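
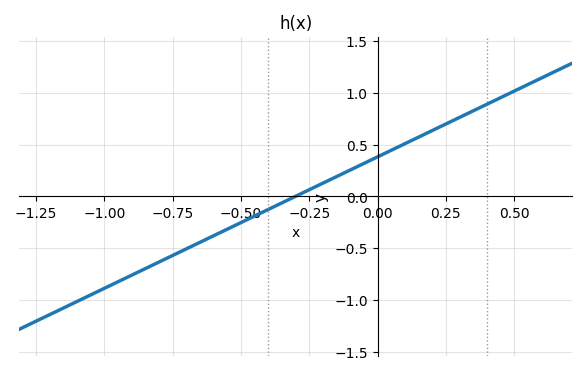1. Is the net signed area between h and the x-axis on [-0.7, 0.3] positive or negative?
positive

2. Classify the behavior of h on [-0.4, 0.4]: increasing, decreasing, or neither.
increasing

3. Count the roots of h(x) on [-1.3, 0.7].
1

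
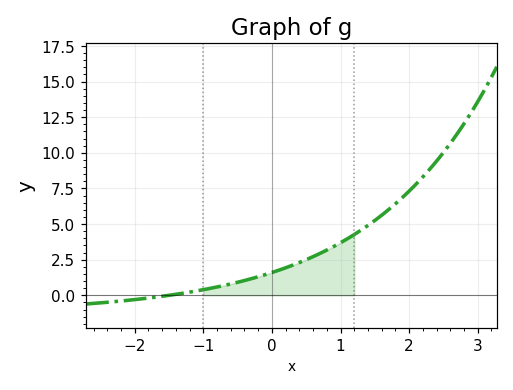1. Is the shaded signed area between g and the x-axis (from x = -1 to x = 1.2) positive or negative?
positive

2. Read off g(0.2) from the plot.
2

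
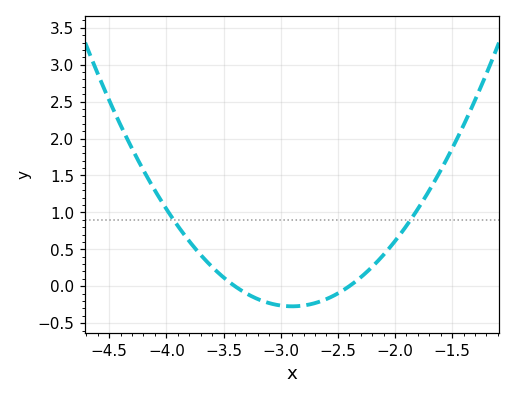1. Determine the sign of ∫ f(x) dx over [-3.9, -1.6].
positive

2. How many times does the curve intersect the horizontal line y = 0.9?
2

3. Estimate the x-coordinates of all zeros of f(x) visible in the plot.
-3.4, -2.4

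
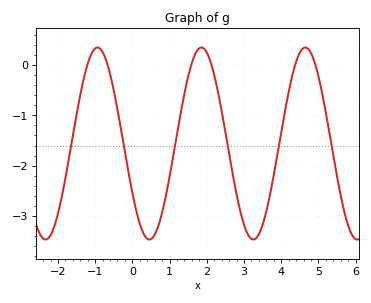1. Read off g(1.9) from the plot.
0.34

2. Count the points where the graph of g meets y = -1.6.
6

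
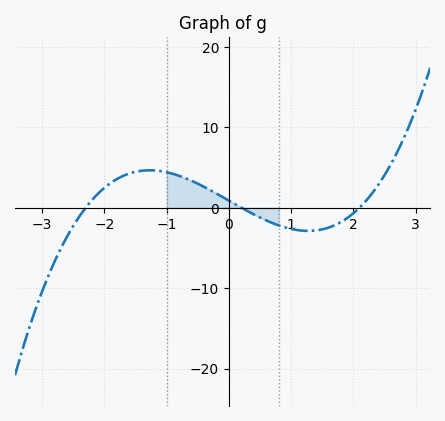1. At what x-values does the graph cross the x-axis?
-2.3, 0.2, 2.1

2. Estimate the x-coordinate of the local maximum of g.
-1.3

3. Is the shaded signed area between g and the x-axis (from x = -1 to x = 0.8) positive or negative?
positive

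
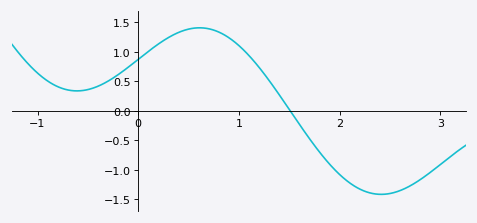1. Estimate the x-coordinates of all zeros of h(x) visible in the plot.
1.5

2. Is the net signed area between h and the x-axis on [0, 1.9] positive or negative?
positive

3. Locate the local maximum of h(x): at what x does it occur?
0.6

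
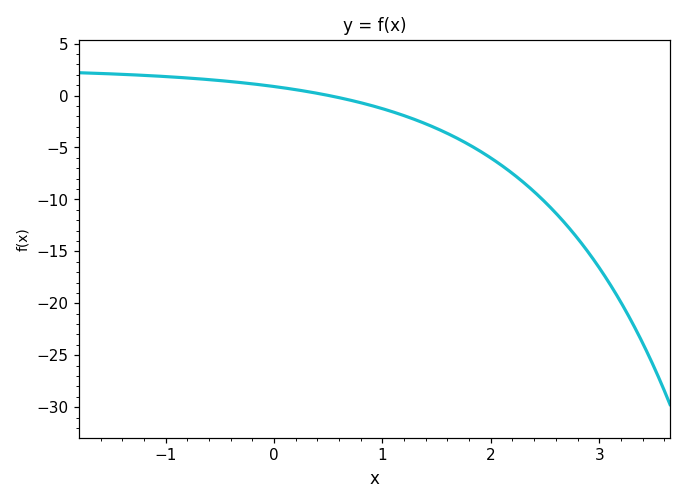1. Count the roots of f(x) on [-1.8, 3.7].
1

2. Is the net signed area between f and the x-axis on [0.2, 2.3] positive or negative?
negative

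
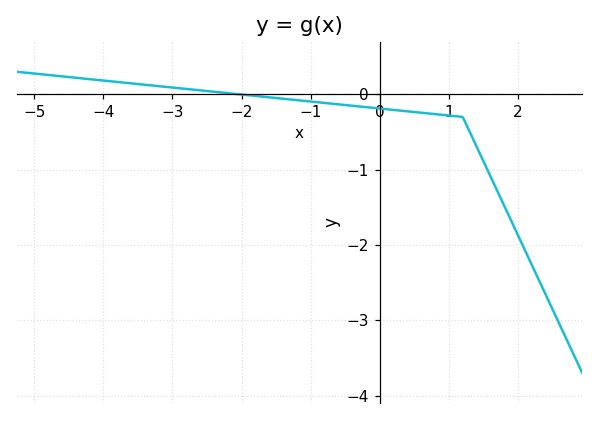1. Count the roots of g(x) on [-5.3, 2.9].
1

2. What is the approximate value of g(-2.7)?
0.1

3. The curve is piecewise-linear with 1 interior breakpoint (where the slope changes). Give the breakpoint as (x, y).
(1.2, -0.3)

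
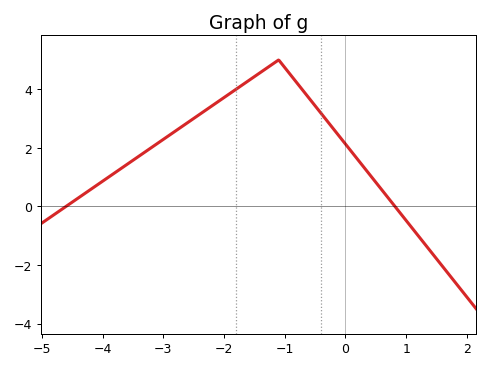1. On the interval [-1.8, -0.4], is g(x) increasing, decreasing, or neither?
neither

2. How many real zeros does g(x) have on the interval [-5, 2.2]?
2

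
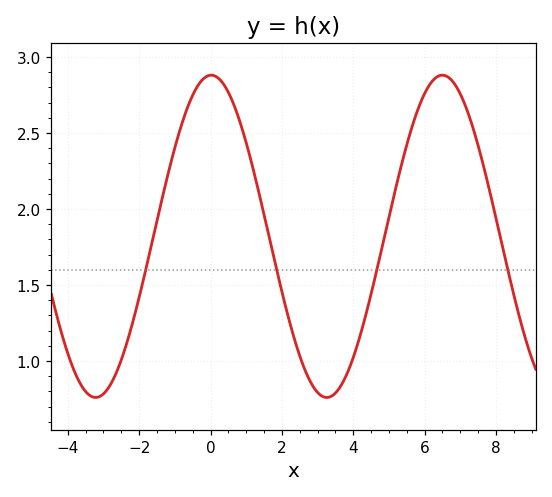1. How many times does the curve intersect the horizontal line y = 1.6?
4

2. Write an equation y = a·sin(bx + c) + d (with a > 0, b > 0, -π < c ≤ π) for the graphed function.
y = 1.06sin(0.97x + 1.6) + 1.82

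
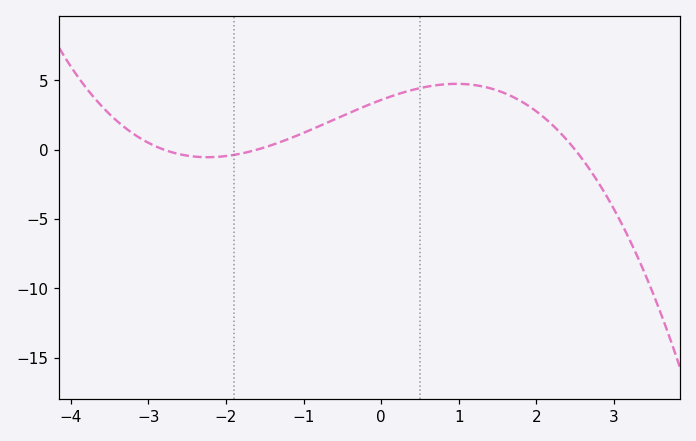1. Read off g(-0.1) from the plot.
3.5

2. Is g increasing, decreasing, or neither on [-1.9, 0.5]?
increasing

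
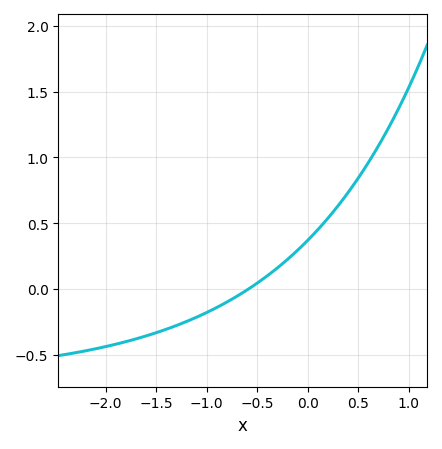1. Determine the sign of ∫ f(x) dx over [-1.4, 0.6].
positive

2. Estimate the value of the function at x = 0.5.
0.843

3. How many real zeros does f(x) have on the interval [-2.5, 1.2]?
1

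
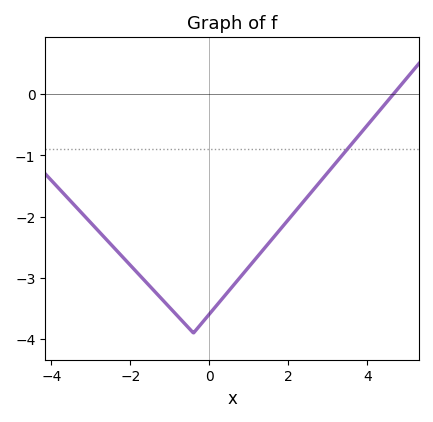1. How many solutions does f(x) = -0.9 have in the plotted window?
1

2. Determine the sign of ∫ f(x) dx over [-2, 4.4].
negative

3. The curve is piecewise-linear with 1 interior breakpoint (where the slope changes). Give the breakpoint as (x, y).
(-0.4, -3.9)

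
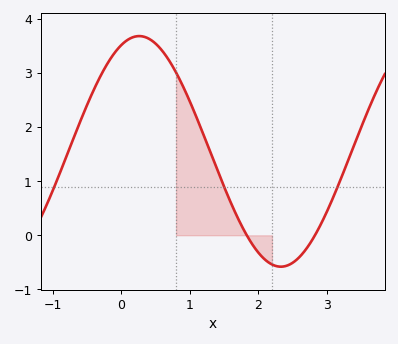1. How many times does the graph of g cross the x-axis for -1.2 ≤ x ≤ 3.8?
2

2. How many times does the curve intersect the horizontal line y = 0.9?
3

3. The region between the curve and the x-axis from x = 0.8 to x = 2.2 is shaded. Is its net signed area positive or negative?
positive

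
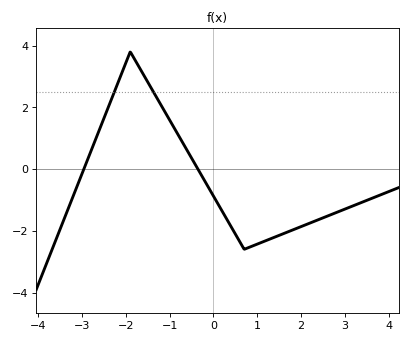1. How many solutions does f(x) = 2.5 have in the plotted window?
2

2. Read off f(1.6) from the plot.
-2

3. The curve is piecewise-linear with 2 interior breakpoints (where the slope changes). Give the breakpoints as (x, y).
(-1.9, 3.8); (0.7, -2.6)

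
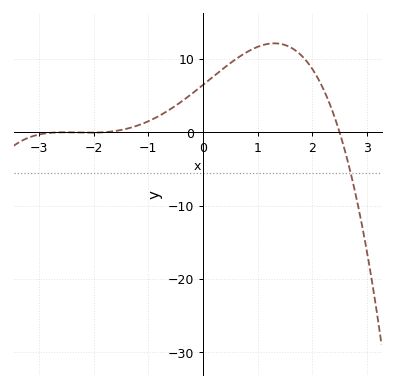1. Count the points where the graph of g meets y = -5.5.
1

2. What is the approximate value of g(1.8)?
10.5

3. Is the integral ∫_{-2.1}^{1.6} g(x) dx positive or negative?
positive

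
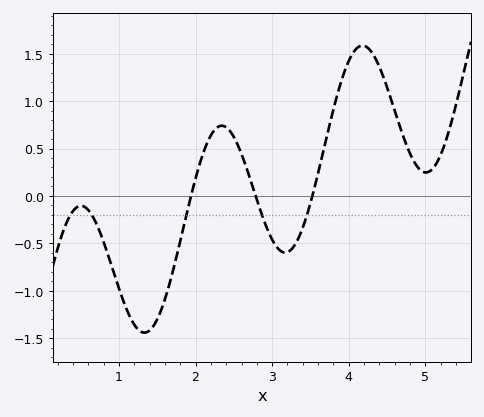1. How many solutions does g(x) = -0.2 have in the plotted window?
5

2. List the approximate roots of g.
1.9, 2.8, 3.5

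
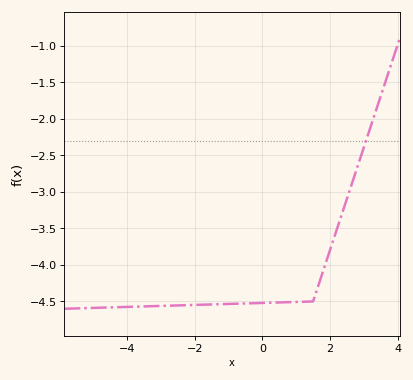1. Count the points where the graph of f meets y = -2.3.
1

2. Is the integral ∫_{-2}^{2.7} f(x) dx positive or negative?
negative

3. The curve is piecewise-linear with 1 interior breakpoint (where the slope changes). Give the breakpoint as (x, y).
(1.5, -4.5)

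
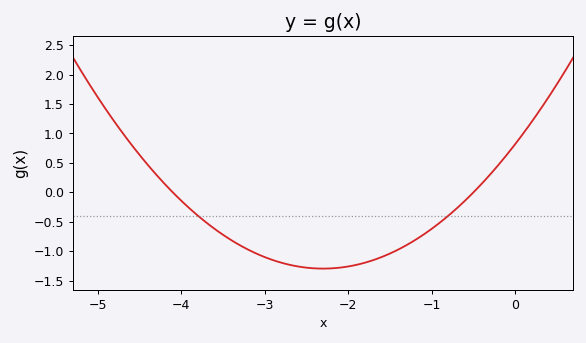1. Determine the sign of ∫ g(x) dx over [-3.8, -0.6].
negative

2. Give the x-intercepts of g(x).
-4.1, -0.5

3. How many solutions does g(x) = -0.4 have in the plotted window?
2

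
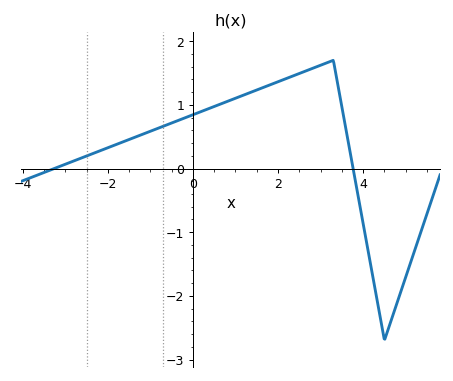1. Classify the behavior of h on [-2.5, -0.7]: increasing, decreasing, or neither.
increasing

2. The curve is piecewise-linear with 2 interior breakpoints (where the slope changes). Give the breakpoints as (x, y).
(3.3, 1.7); (4.5, -2.7)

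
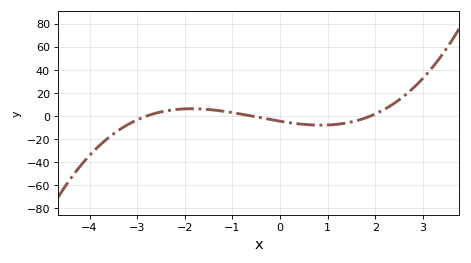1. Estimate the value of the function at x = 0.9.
-7.88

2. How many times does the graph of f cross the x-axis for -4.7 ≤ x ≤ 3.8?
3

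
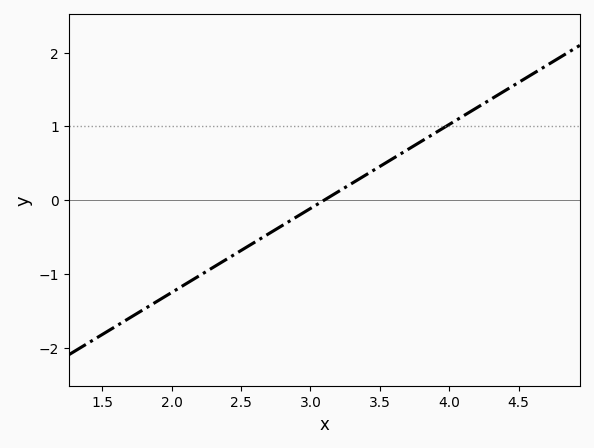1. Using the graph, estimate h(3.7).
0.7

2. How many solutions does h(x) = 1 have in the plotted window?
1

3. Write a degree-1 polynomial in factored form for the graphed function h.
y = 1.14(x - 3.1)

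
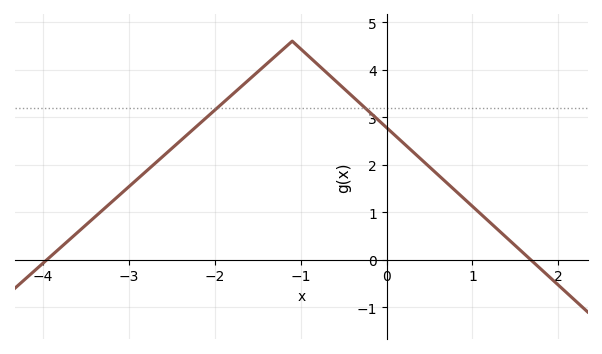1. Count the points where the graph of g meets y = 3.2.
2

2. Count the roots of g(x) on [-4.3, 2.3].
2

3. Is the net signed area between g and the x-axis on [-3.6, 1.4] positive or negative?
positive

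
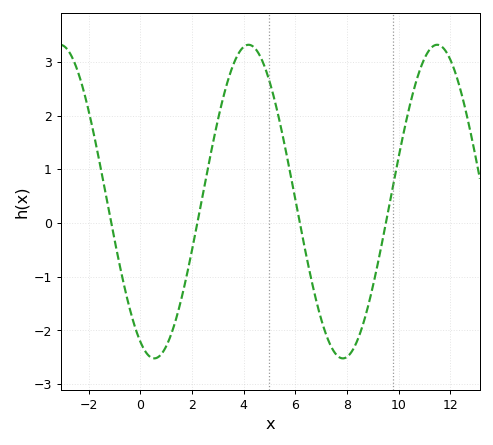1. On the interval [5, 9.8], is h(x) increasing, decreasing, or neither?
neither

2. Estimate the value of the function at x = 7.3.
-2.2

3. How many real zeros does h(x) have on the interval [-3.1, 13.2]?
4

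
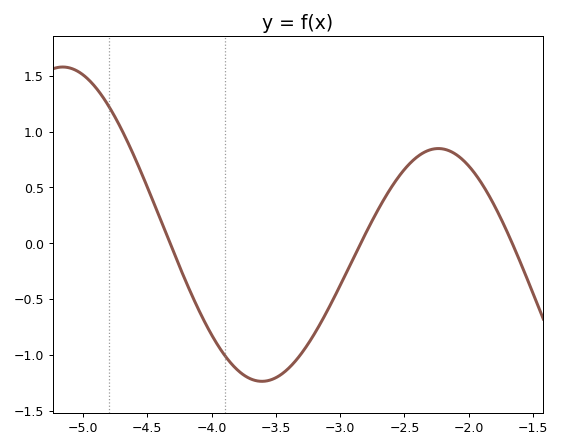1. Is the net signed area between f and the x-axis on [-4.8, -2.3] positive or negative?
negative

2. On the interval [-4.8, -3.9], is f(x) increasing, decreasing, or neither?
decreasing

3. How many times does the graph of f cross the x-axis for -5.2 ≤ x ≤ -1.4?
3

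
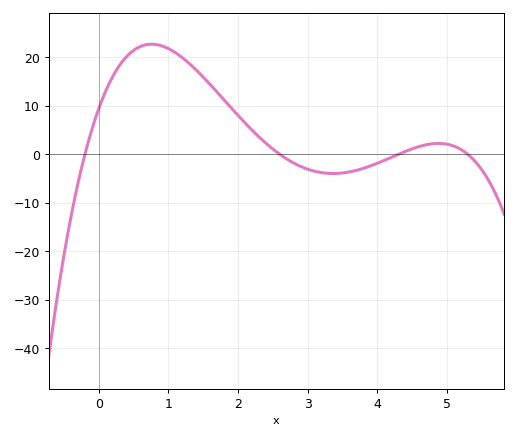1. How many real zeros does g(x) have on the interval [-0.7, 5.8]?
4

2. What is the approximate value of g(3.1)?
-3.48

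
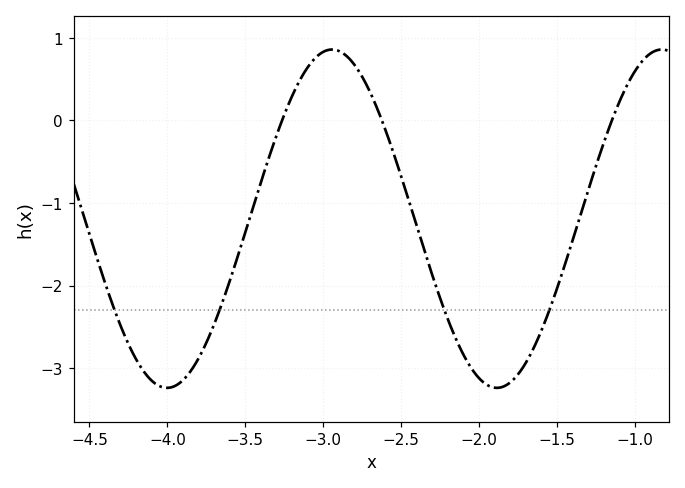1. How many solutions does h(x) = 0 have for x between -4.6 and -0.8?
3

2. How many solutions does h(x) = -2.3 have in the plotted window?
4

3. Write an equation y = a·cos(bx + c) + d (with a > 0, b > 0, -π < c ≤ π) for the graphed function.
y = 2.05cos(3x + 2.5) - 1.19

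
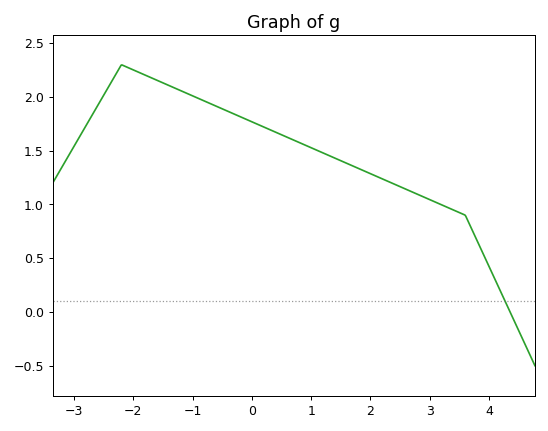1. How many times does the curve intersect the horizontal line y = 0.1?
1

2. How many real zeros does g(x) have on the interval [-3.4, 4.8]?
1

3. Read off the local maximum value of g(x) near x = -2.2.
2.3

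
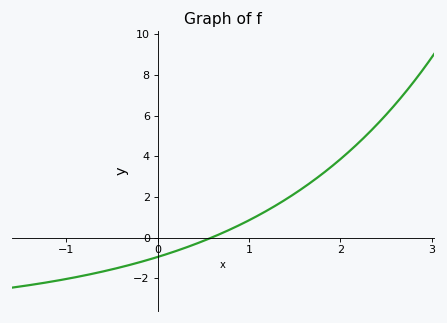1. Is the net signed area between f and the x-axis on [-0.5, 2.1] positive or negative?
positive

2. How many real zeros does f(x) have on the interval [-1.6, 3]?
1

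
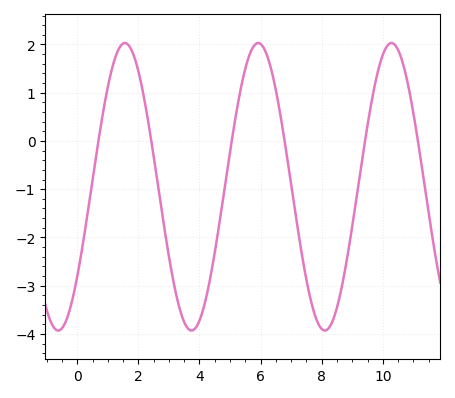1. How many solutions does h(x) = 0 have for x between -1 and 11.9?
6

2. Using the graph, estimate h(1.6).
2.02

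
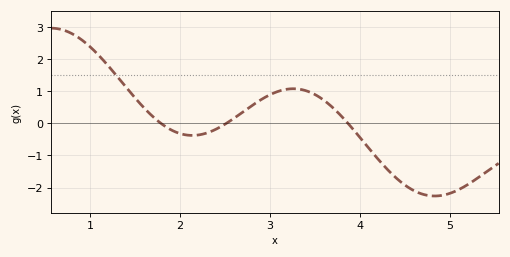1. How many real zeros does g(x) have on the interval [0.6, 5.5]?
3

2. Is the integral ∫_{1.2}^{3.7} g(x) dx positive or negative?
positive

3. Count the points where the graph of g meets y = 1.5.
1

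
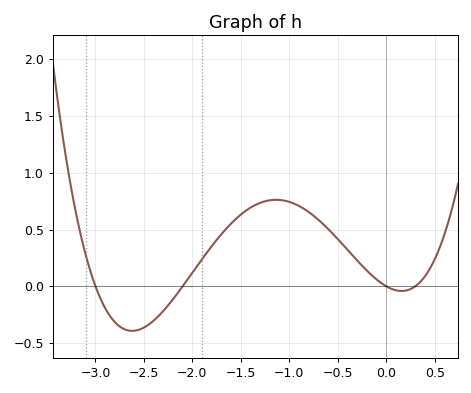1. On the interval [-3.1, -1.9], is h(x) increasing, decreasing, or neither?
neither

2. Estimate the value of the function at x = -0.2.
0.138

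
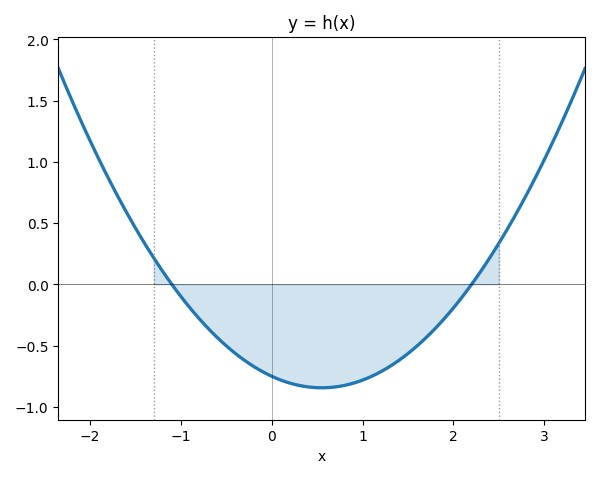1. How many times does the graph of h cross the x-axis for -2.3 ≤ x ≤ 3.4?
2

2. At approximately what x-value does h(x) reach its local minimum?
0.55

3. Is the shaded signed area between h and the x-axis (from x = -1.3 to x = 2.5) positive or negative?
negative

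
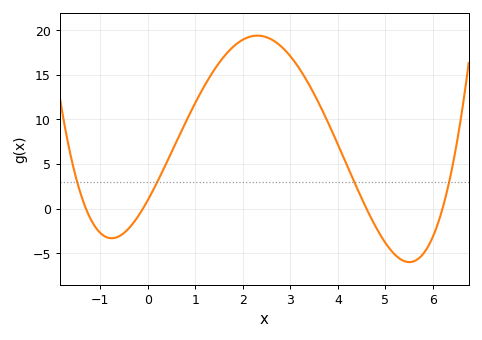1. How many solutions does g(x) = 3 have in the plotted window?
4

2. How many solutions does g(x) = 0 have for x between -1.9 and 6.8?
4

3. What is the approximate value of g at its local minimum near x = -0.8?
-3.5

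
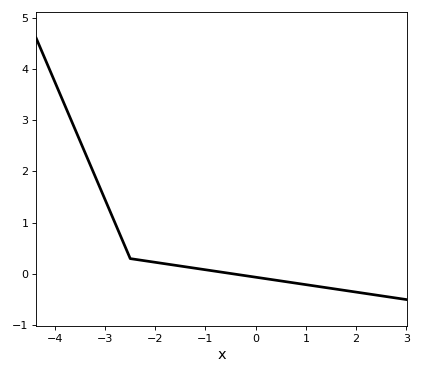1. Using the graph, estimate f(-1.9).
0.213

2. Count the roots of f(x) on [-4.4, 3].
1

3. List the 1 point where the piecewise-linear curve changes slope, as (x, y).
(-2.5, 0.3)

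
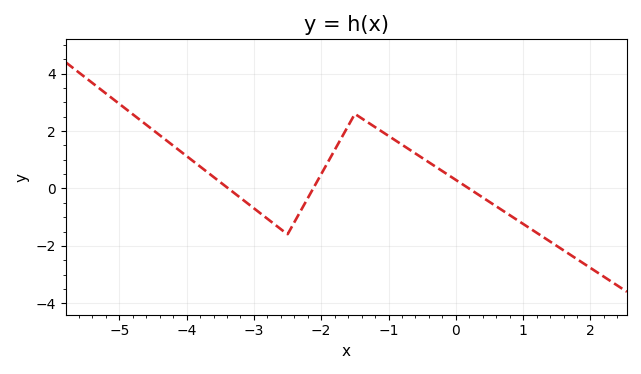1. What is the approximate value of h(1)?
-1.23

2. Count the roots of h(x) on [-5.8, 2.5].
3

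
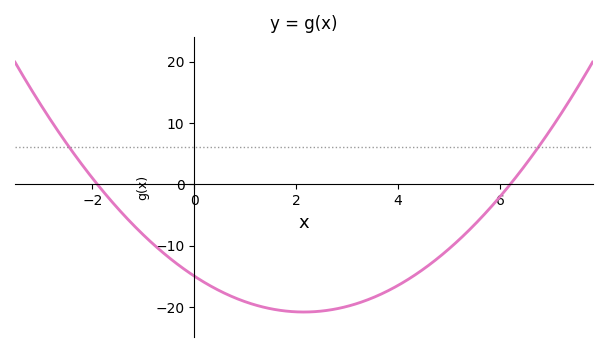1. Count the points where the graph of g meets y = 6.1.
2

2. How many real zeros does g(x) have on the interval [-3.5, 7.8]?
2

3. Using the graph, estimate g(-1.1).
-7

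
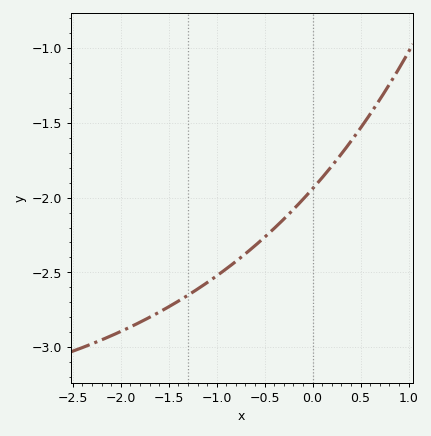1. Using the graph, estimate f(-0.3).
-2.15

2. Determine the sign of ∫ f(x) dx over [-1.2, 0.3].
negative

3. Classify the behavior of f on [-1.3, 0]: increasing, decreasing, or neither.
increasing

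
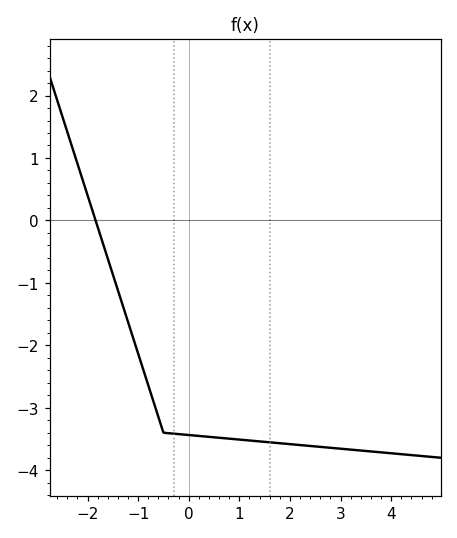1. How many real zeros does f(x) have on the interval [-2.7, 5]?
1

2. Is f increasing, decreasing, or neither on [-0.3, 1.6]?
decreasing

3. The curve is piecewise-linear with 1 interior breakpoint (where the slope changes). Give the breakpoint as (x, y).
(-0.5, -3.4)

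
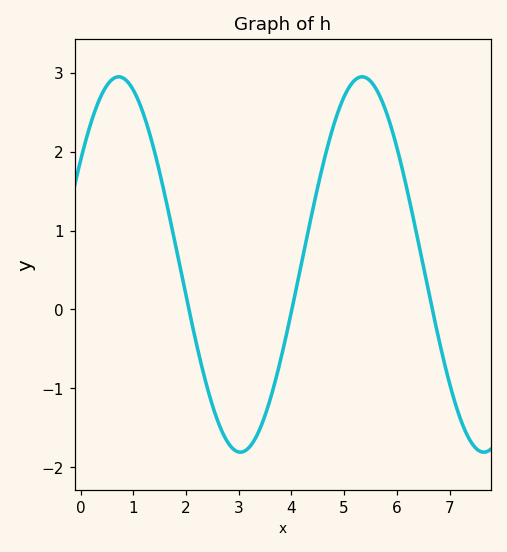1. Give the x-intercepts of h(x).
2, 4, 6.6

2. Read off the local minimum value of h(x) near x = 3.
-1.8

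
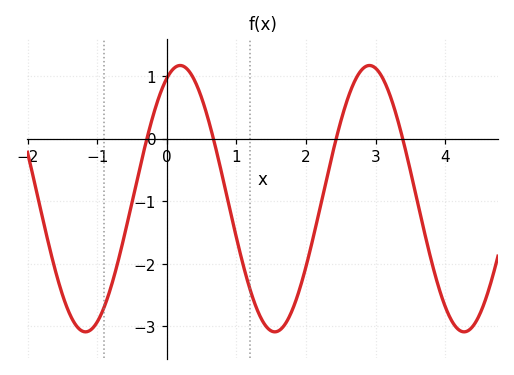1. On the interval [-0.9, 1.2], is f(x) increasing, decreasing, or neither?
neither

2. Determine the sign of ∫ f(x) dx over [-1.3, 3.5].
negative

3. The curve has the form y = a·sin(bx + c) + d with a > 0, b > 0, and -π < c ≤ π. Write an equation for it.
y = 2.13sin(2.3x + 1.1) - 0.96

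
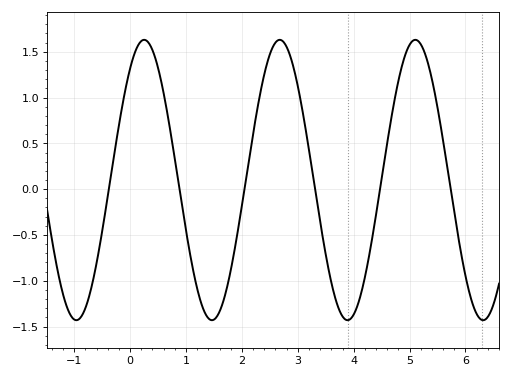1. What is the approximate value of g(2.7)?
1.63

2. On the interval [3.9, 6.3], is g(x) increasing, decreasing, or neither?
neither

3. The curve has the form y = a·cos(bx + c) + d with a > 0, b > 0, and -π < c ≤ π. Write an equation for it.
y = 1.53cos(2.59x - 0.65) + 0.1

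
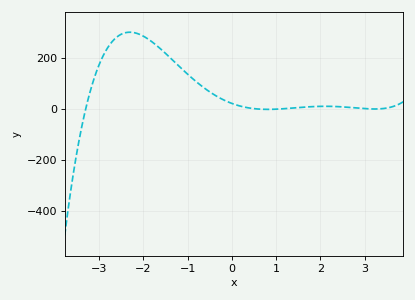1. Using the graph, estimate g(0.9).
-2.67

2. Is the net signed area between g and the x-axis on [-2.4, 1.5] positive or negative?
positive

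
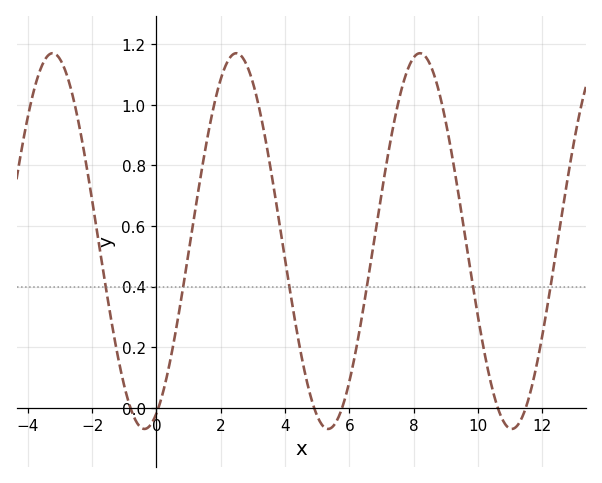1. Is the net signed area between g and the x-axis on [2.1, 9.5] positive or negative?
positive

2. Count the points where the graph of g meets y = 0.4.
6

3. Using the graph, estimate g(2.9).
1.11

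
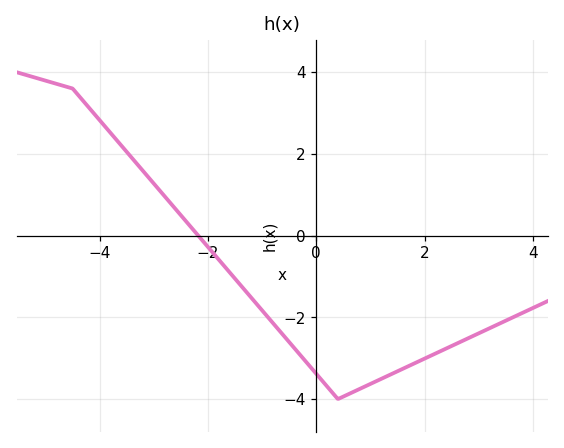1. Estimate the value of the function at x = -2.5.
0.498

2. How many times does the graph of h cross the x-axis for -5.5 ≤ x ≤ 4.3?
1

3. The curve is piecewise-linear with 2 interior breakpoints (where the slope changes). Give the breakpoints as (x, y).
(-4.5, 3.6); (0.4, -4)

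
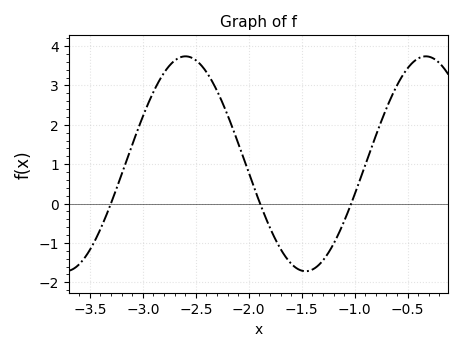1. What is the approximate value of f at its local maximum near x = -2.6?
3.7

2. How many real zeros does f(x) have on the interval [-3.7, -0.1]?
3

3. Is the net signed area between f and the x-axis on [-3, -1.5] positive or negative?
positive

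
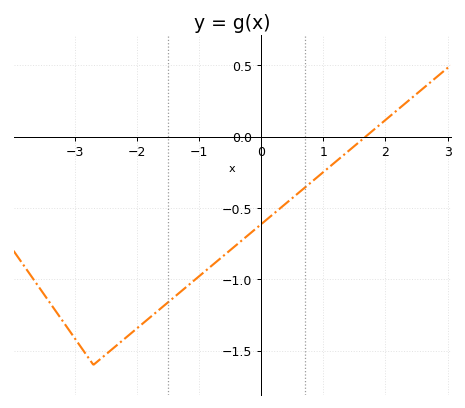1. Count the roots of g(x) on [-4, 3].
1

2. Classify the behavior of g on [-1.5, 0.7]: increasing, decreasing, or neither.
increasing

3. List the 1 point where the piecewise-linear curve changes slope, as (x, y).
(-2.7, -1.6)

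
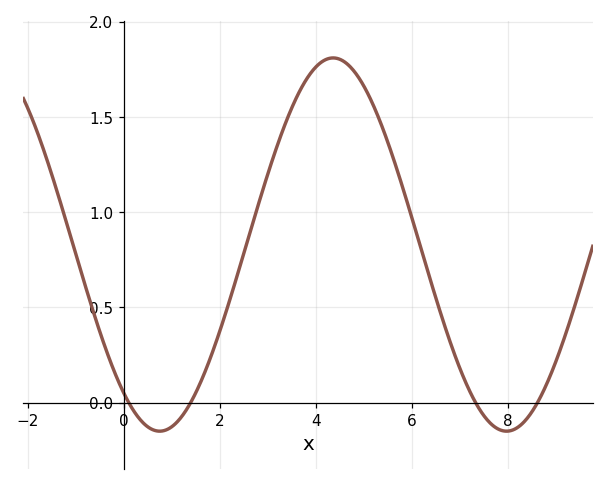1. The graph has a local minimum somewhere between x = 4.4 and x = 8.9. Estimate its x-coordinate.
7.97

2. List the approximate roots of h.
0.105, 1.39, 7.33, 8.62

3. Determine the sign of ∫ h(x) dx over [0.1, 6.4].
positive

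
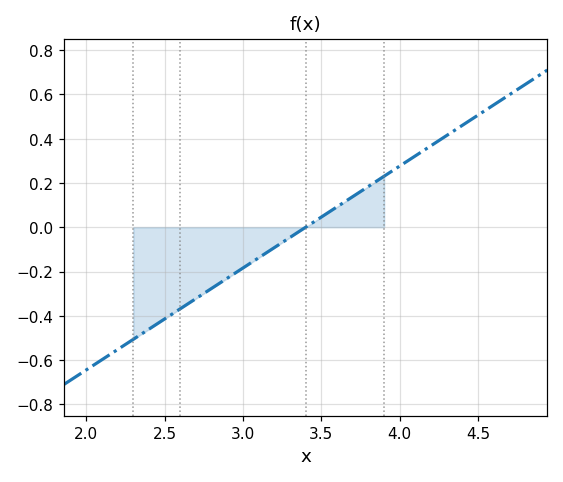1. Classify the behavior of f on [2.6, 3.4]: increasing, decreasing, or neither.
increasing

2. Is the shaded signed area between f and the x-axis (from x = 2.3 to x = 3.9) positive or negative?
negative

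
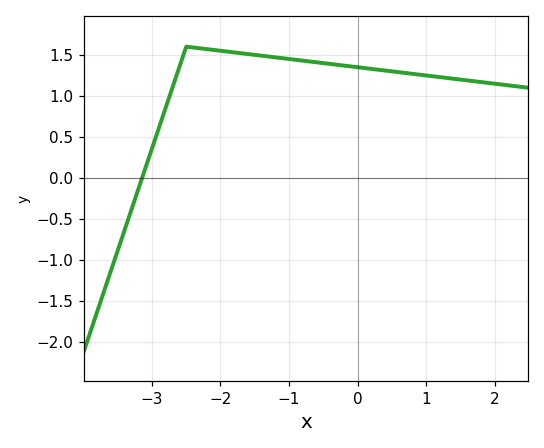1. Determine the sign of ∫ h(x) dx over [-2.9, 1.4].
positive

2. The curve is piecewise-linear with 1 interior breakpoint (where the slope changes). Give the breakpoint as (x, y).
(-2.5, 1.6)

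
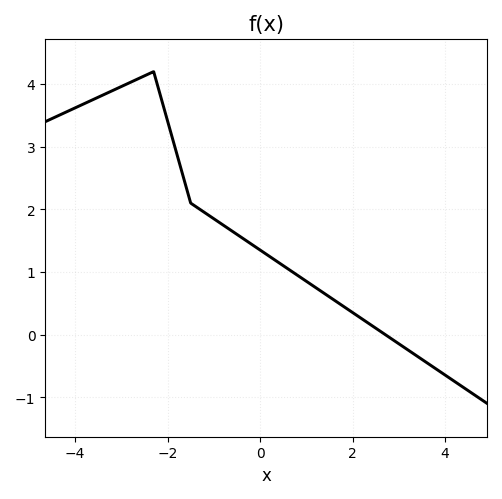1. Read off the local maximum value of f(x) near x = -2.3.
4.2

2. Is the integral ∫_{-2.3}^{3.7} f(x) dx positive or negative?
positive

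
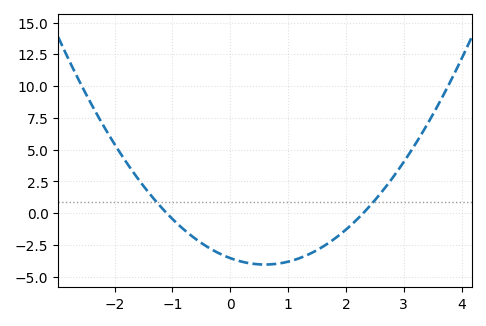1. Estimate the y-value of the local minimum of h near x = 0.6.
-4.05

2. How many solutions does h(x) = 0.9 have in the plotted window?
2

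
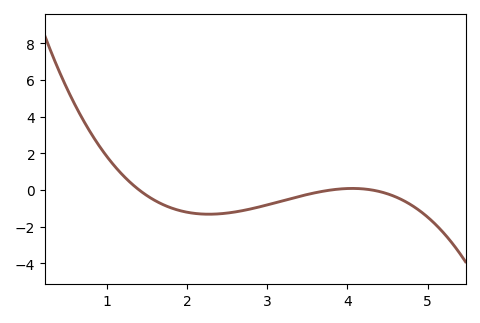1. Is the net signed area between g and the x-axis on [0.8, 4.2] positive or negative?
negative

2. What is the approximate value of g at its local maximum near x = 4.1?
0.081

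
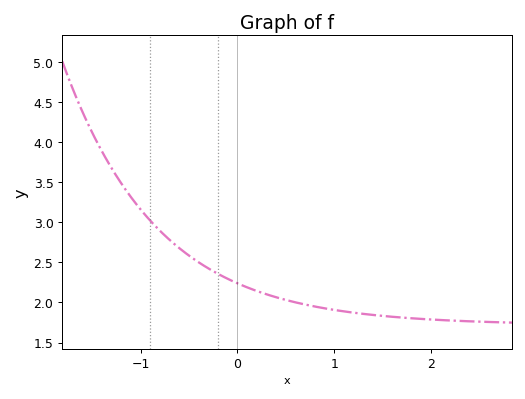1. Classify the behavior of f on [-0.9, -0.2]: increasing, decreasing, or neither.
decreasing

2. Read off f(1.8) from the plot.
1.8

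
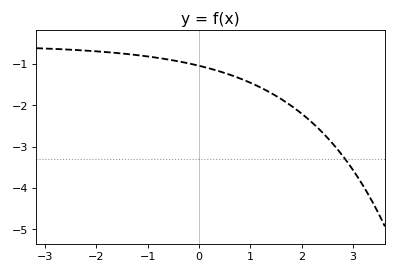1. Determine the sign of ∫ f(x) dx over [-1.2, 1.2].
negative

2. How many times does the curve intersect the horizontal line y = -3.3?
1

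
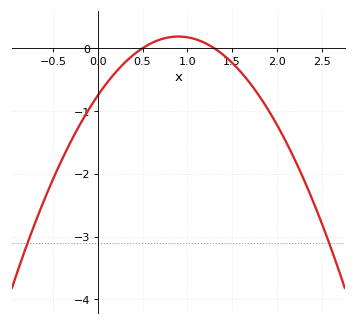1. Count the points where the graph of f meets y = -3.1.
2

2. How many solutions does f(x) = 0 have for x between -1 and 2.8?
2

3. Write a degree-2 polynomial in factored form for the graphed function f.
y = -1.16(x - 0.5)(x - 1.3)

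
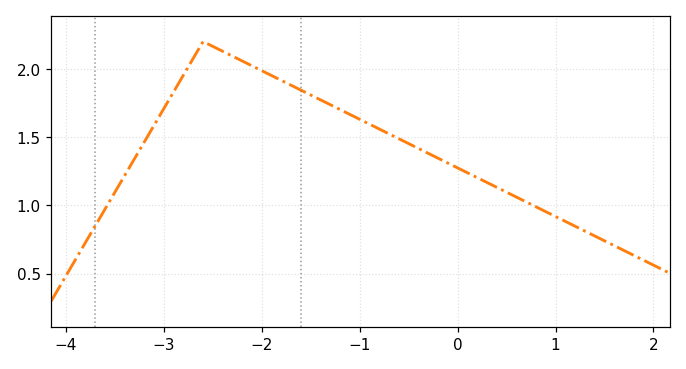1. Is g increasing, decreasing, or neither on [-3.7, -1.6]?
neither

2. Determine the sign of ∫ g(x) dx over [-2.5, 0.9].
positive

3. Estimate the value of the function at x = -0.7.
1.52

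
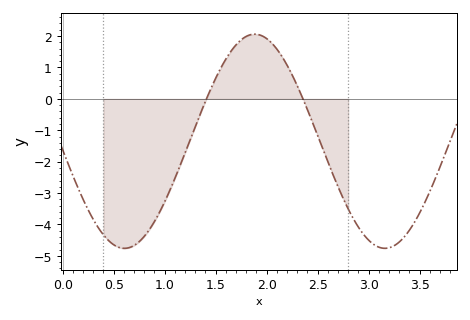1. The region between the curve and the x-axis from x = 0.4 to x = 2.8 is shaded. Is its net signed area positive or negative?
negative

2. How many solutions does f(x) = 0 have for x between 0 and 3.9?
2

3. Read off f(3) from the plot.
-4.5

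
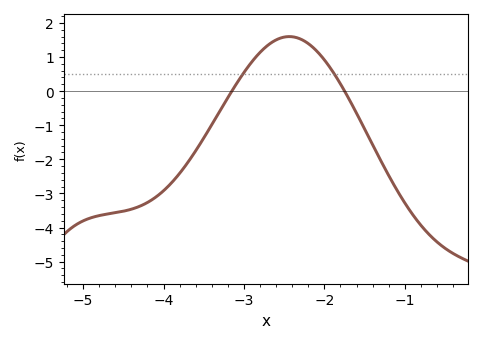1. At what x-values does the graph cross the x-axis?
-3.15, -1.75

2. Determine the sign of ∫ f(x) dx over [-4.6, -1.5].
negative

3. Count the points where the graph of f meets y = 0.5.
2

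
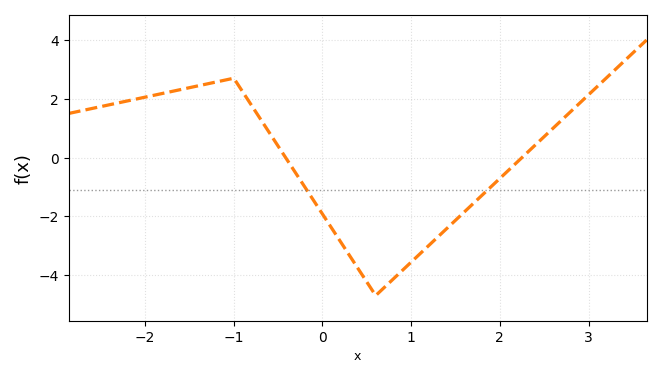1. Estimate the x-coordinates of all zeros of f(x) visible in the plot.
-0.416, 2.25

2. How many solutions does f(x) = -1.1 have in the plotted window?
2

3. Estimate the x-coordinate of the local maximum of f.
-1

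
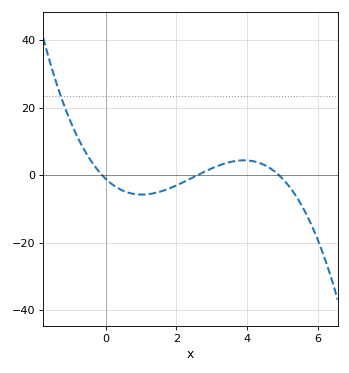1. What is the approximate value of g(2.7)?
0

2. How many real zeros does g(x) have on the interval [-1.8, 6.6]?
3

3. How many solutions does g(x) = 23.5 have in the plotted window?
1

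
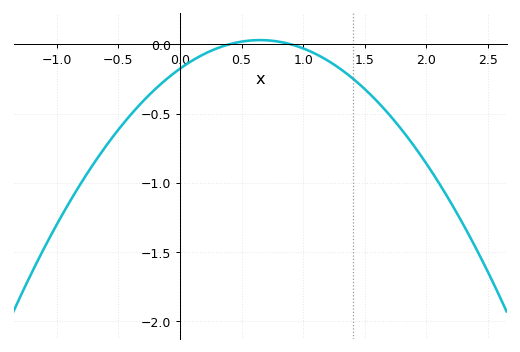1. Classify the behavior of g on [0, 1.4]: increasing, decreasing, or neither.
neither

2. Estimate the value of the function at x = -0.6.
-0.735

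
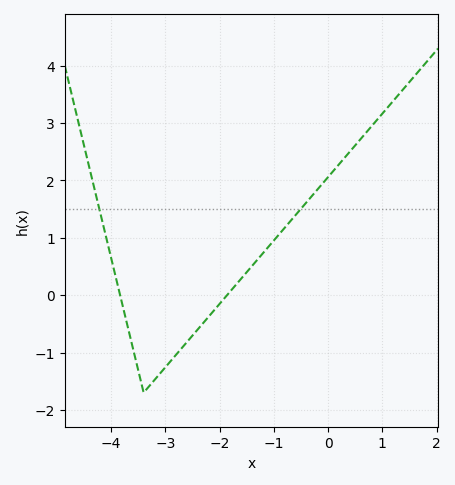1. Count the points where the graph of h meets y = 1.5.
2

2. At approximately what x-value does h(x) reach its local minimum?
-3.4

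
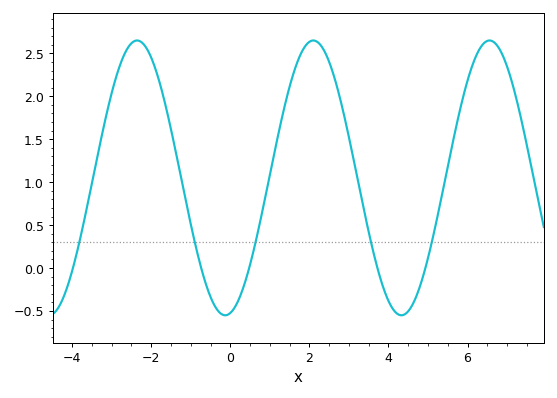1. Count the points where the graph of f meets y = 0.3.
5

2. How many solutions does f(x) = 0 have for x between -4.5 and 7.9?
5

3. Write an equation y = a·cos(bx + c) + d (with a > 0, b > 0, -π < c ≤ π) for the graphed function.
y = 1.6cos(1.41x - 2.96) + 1.05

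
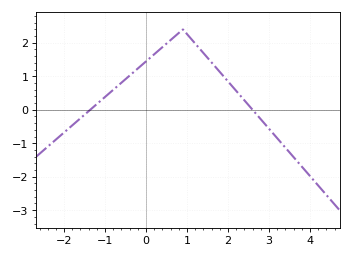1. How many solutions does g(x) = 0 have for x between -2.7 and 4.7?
2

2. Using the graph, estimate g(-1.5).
-0.1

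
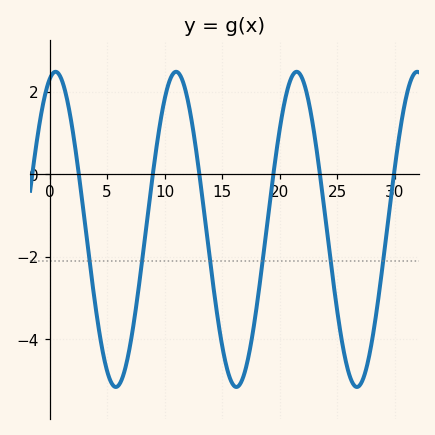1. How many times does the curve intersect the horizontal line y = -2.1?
6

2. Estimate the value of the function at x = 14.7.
-3.67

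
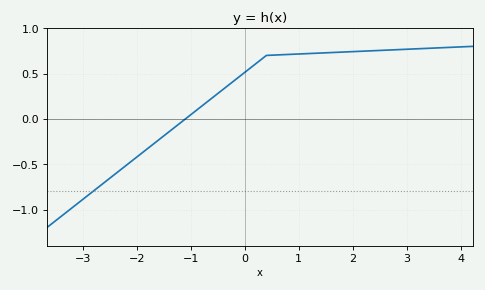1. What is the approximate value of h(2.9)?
0.765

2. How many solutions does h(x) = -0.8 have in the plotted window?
1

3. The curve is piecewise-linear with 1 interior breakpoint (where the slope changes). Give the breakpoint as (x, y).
(0.4, 0.7)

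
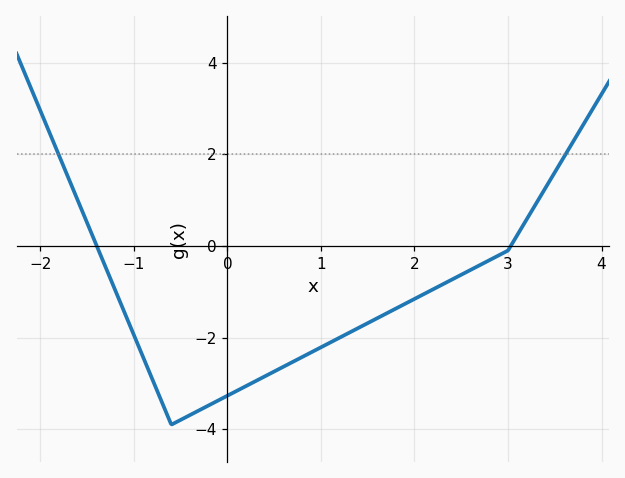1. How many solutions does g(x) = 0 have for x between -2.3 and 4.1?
2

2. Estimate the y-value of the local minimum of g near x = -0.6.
-3.8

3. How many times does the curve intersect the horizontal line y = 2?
2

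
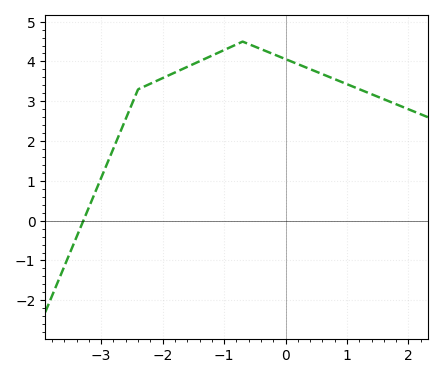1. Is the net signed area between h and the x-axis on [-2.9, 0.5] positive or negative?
positive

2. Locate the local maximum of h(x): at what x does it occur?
-0.7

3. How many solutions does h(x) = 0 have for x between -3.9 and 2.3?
1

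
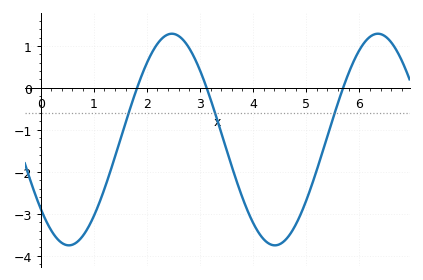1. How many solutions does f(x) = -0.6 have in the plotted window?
3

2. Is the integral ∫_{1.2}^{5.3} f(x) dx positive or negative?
negative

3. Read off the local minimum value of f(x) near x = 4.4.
-3.75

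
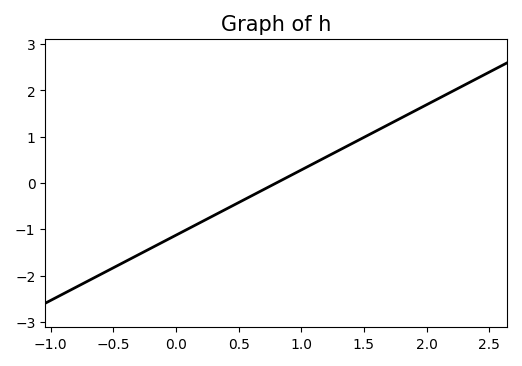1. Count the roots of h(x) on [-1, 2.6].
1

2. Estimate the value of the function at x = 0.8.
0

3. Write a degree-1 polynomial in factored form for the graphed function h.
y = 1.41(x - 0.8)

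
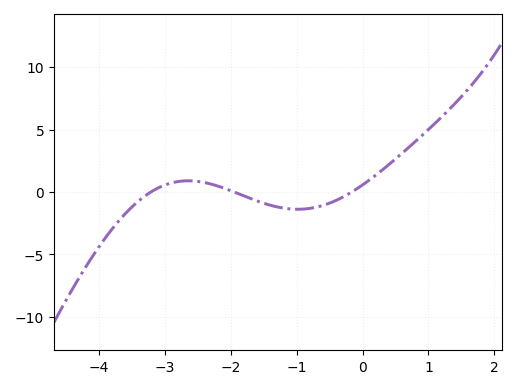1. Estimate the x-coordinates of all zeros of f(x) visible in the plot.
-3.21, -1.95, -0.162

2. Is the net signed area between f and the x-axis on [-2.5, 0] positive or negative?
negative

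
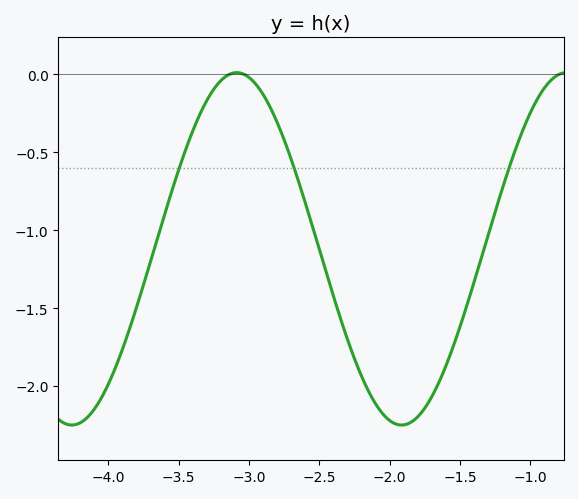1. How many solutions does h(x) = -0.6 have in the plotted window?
3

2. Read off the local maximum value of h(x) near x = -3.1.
0.01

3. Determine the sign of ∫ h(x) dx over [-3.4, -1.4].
negative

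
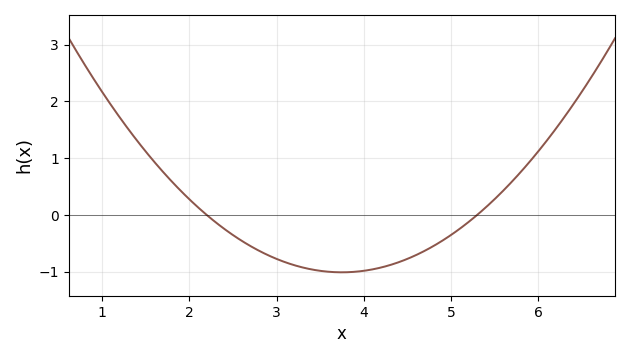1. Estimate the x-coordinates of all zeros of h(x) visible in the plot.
2.2, 5.3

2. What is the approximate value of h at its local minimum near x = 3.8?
-1.01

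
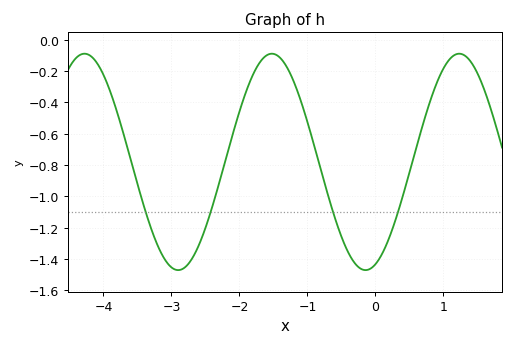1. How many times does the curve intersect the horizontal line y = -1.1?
4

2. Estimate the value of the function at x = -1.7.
-0.145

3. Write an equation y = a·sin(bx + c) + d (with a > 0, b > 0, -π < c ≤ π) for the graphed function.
y = 0.69sin(2.28x - 1.24) - 0.78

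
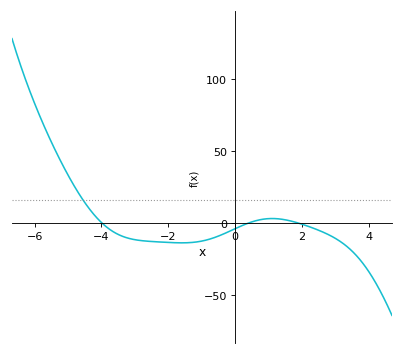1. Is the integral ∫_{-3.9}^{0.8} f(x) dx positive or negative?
negative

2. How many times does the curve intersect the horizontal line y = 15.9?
1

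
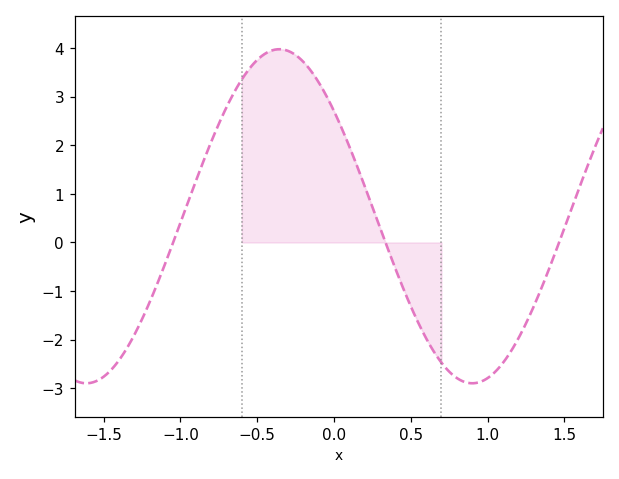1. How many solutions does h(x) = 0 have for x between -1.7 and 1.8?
3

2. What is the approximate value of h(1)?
-2.8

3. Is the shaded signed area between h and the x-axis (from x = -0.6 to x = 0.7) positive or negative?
positive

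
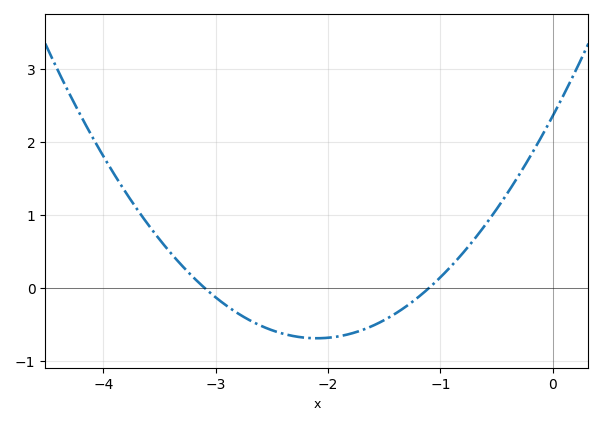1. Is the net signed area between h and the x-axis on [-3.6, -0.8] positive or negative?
negative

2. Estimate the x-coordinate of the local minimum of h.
-2.1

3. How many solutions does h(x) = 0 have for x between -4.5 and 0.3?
2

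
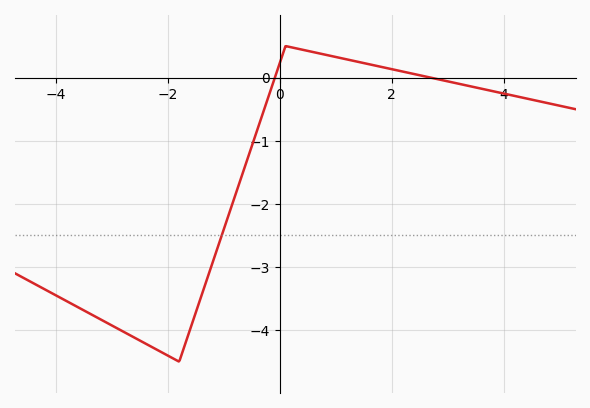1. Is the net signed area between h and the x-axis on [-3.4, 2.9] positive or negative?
negative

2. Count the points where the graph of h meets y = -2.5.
1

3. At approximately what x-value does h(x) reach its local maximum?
0.104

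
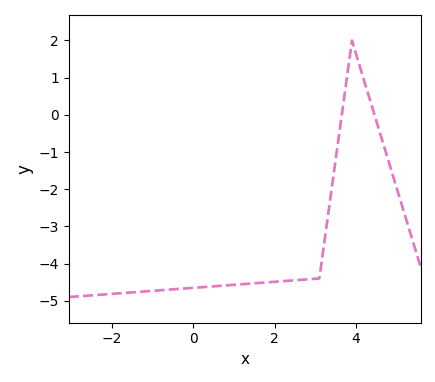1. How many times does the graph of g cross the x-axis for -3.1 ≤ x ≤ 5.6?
2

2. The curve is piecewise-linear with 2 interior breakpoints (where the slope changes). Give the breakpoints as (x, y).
(3.1, -4.4); (3.9, 2)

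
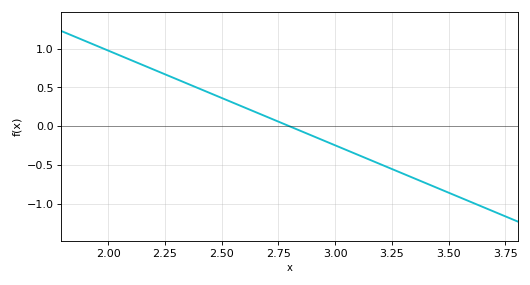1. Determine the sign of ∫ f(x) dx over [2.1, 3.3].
positive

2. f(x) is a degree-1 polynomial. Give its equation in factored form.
y = -1.22(x - 2.8)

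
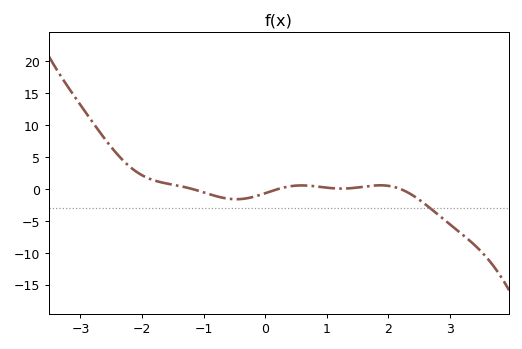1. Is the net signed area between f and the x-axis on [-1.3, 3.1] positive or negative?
negative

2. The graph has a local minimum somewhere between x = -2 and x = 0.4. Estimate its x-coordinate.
-0.5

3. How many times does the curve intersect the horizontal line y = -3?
1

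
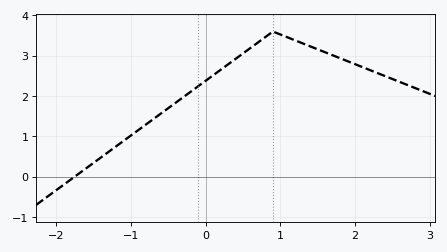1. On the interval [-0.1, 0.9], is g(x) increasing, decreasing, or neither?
increasing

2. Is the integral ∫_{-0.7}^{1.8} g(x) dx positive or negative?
positive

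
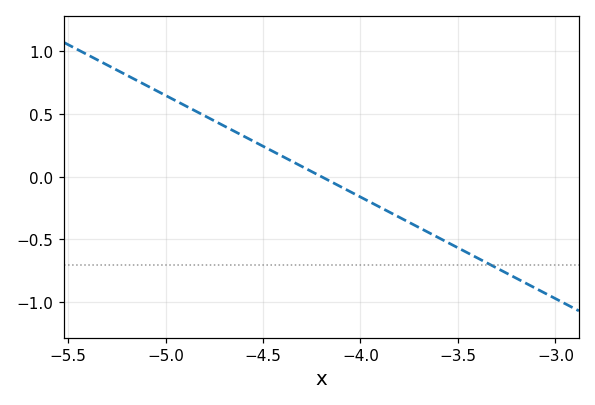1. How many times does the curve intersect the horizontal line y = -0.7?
1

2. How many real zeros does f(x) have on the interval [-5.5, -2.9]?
1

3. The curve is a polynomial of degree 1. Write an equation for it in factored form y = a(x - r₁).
y = -0.81(x + 4.2)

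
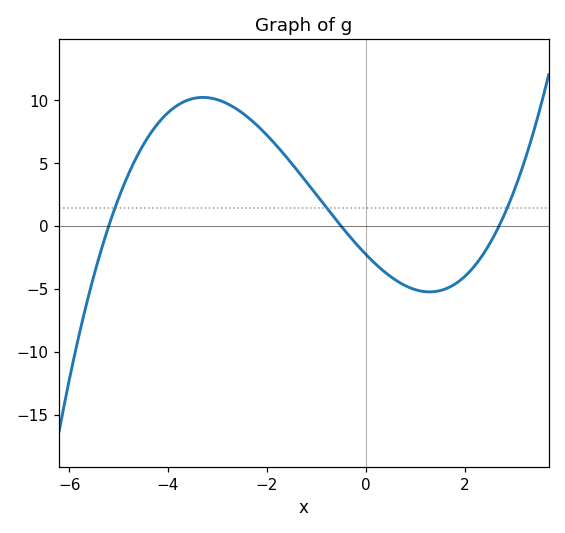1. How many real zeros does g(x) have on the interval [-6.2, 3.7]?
3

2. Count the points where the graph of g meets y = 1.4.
3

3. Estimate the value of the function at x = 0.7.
-4.5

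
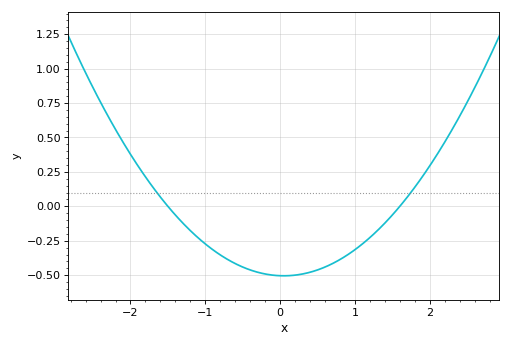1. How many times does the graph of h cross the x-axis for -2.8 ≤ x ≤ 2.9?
2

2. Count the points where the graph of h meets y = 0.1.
2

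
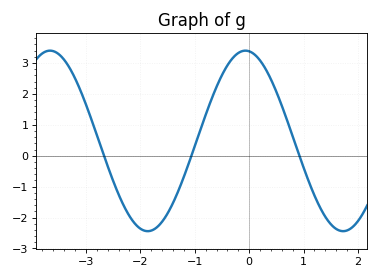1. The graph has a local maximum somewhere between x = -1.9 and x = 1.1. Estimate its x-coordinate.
-0.1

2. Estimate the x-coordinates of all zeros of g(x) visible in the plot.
-2.7, -1.1, 0.9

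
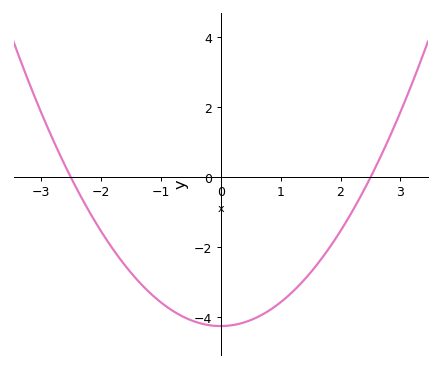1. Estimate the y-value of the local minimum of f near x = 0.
-4.25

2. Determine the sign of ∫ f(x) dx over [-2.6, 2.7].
negative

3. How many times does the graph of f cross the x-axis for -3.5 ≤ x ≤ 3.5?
2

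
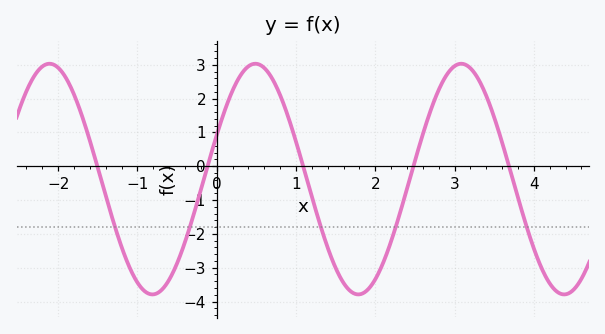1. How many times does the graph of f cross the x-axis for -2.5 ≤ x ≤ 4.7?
5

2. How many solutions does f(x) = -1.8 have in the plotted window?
5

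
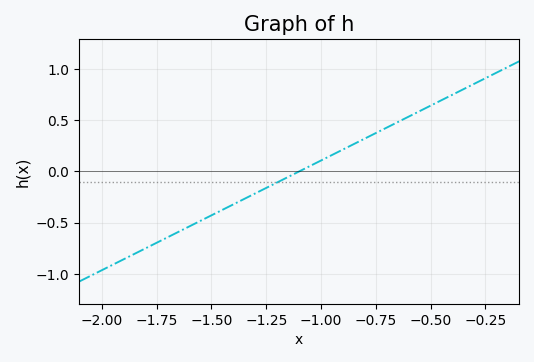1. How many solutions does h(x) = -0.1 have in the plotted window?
1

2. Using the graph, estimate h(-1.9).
-0.856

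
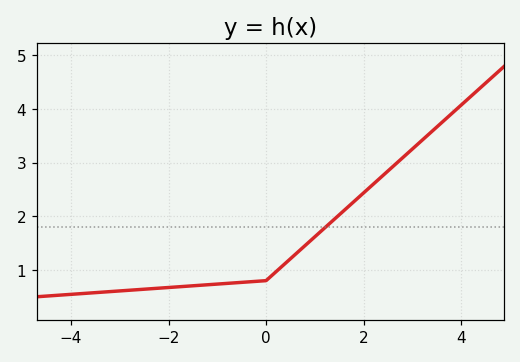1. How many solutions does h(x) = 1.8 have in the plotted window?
1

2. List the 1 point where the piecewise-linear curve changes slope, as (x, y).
(0, 0.8)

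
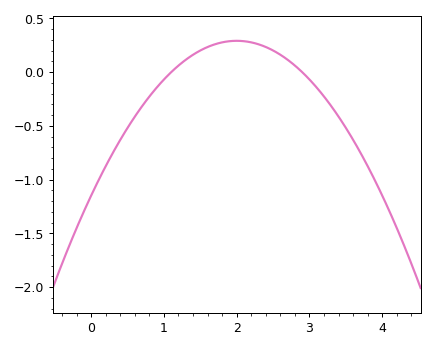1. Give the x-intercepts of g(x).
1.1, 2.9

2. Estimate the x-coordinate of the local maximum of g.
2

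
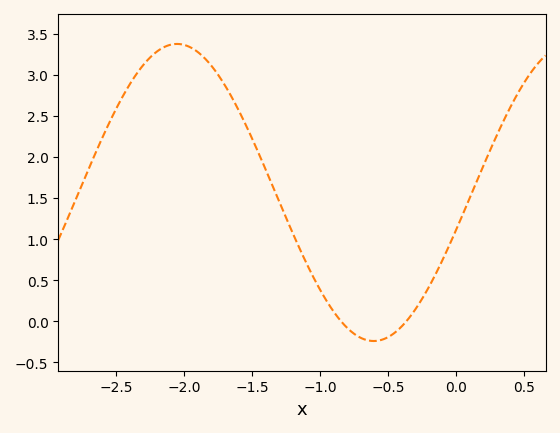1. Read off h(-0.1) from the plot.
0.75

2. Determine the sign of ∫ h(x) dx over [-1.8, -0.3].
positive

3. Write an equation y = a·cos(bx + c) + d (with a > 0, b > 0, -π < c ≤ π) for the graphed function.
y = 1.81cos(2.2x - 1.8) + 1.57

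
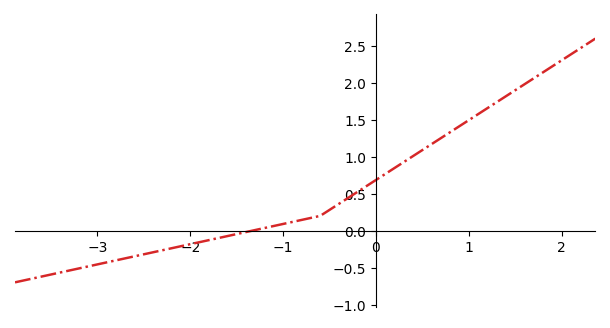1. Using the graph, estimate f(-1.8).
-0.129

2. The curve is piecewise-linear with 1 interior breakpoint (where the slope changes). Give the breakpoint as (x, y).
(-0.6, 0.2)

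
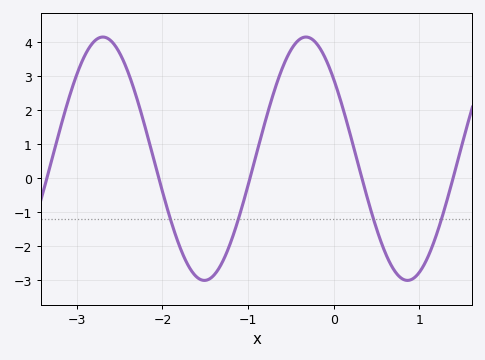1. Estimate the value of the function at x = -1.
-0.193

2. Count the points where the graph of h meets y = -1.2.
4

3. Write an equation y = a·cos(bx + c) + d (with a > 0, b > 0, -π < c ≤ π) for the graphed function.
y = 3.58cos(2.65x + 0.862) + 0.58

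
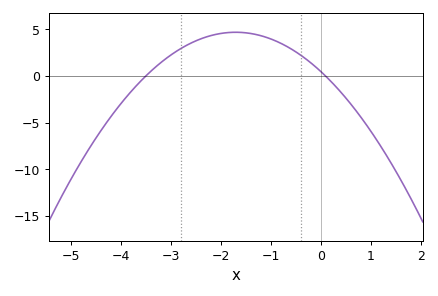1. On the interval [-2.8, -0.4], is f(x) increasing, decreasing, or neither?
neither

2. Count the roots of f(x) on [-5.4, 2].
2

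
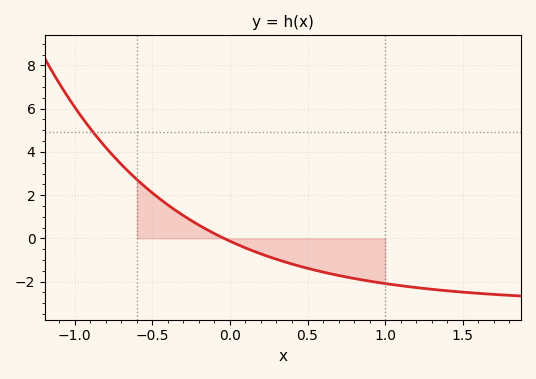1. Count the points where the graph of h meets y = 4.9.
1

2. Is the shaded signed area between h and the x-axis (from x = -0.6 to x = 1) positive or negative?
negative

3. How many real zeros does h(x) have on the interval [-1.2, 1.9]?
1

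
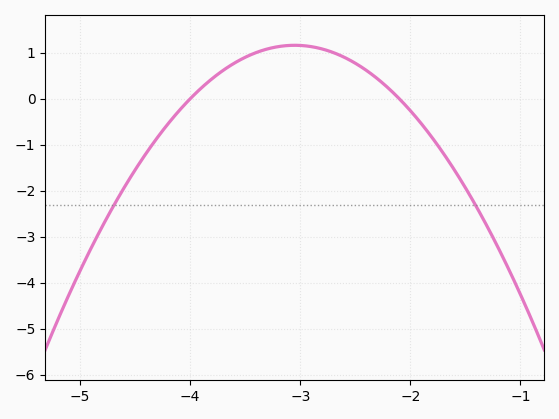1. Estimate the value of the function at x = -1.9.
-0.5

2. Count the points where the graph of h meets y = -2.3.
2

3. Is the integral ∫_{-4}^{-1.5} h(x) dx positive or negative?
positive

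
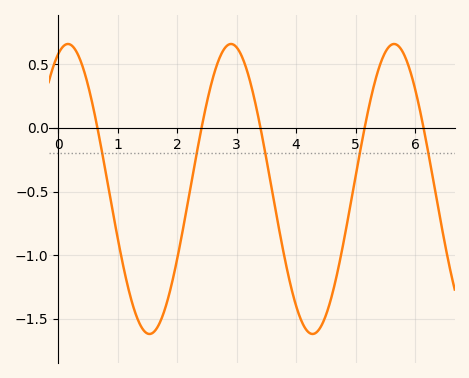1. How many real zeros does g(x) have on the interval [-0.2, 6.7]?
5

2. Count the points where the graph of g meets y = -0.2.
5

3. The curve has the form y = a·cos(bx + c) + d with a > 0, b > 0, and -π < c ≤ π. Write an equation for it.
y = 1.14cos(2.3x - 0.37) - 0.48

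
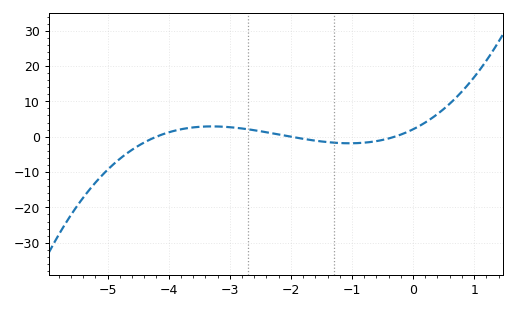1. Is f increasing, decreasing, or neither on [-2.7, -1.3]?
decreasing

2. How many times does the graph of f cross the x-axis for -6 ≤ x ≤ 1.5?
3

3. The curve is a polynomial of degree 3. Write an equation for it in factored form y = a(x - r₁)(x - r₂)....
y = 0.83(x + 4.2)(x + 2)(x + 0.3)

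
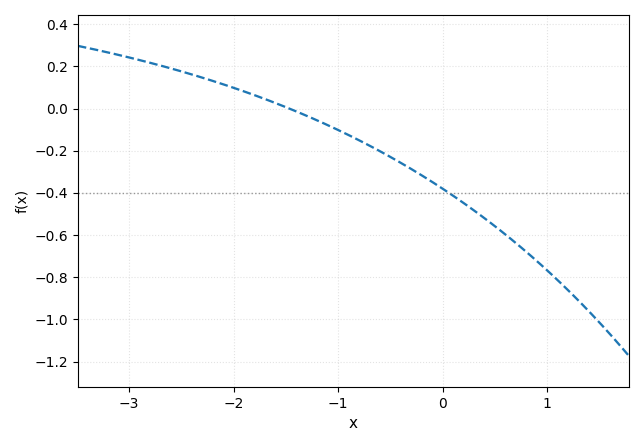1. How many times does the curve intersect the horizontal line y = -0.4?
1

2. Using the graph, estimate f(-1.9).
0.08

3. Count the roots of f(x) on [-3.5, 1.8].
1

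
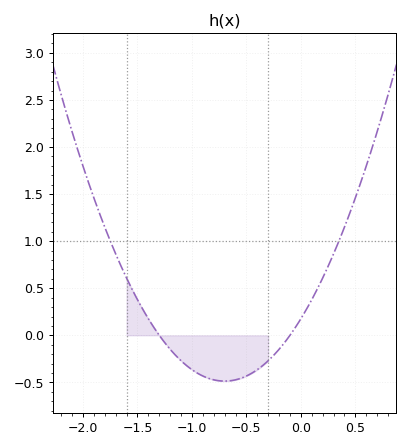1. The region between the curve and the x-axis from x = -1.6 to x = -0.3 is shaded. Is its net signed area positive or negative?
negative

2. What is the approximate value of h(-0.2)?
-0.15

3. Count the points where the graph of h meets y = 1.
2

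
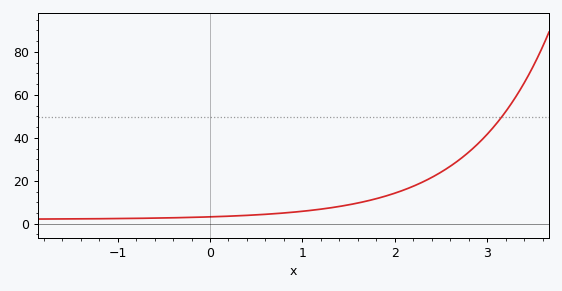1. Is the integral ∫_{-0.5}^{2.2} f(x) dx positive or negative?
positive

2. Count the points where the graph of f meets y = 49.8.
1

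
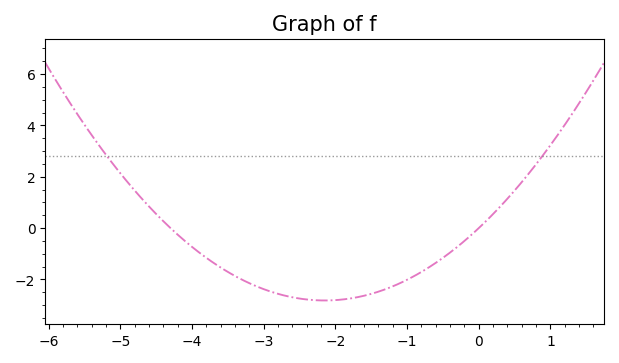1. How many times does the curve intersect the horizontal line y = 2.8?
2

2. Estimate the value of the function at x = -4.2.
-0.256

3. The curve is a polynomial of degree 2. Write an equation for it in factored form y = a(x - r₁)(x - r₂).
y = 0.61(x + 4.3)(x - 0)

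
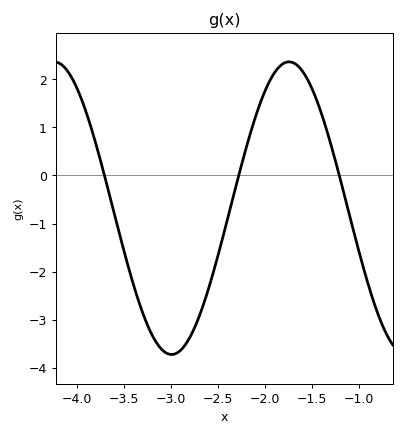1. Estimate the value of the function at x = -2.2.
0.565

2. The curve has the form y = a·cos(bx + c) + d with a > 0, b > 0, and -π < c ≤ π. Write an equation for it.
y = 3.04cos(2.51x - 1.91) - 0.68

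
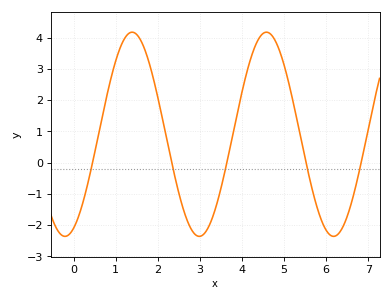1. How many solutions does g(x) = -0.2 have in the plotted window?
5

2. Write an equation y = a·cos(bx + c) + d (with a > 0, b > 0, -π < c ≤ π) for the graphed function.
y = 3.27cos(2x - 2.7) + 0.91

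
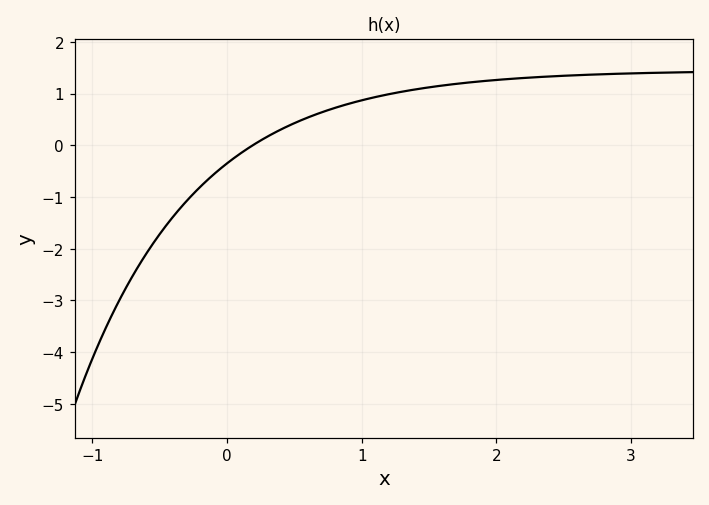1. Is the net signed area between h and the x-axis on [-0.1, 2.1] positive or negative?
positive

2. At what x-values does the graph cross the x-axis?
0.191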